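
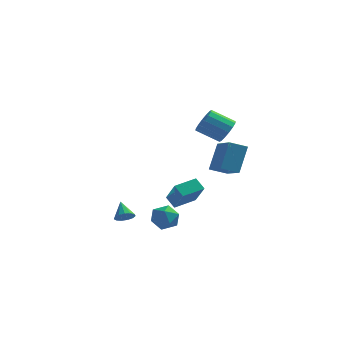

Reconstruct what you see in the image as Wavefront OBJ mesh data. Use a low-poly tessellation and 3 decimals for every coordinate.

v 3.284 -0.469 3.335
v 3.709 -0.571 4.016
v 2.442 -0.712 4.787
v 2.016 -0.611 4.105
v 3.646 -0.157 3.988
v 2.379 -0.299 4.759
v 3.486 0.173 3.785
v 2.218 0.031 4.556
v 3.271 0.331 3.462
v 2.004 0.189 4.232
v 3.06 0.274 3.104
v 1.793 0.133 3.874
v 2.909 0.019 2.808
v 1.641 -0.123 3.578
v 2.858 -0.368 2.653
v 1.591 -0.509 3.424
v 2.921 -0.781 2.681
v 1.654 -0.923 3.452
v 3.082 -1.111 2.884
v 1.814 -1.253 3.655
v 3.296 -1.269 3.208
v 2.029 -1.411 3.978
v 3.507 -1.213 3.566
v 2.24 -1.354 4.336
v 3.659 -0.957 3.862
v 2.391 -1.099 4.632
v -2.306 -0.592 -3.485
v -1.775 -0.312 -3.469
v -2.734 0.172 -2.695
v -1.955 -0.161 -3.712
v -2.246 -0.147 -3.883
v -2.556 -0.274 -3.928
v -2.787 -0.502 -3.833
v -2.864 -0.759 -3.627
v -2.765 -0.963 -3.376
v -2.519 -1.049 -3.16
v -2.206 -0.99 -3.047
v -1.925 -0.804 -3.074
v -1.764 -0.552 -3.231
v 2.592 1.19 -0.084
v 2.861 2.154 1.519
v 1.607 2.799 -0.886
v 1.877 3.763 0.717
v 3.543 1.577 -0.477
v 3.813 2.541 1.126
v 2.559 3.186 -1.279
v 2.828 4.15 0.324
v 0.695 -3.556 -0.465
v 1.345 -4.427 0.789
v 1.594 -2.572 -0.248
v 2.244 -3.444 1.006
v 1.216 -3.916 -0.986
v 1.866 -4.788 0.268
v 2.115 -2.933 -0.769
v 2.765 -3.804 0.485
v 0.283 -3.141 -1.691
v 1.137 -3.146 -1.807
v 0.263 -4.534 -1.773
v 1.117 -4.539 -1.889
v 0.787 -4.313 -1.126
v 0.8 -3.452 -1.074
v 0.6 -4.228 -2.506
v 0.613 -3.367 -2.454
v 1.333 -3.818 -2.31
v 1.449 -3.87 -1.457
v -0.049 -3.81 -2.123
v 0.067 -3.862 -1.27
f 2 1 5
f 2 5 3
f 3 5 6
f 3 6 4
f 5 1 7
f 5 7 6
f 6 7 8
f 6 8 4
f 7 1 9
f 7 9 8
f 8 9 10
f 8 10 4
f 9 1 11
f 9 11 10
f 10 11 12
f 10 12 4
f 11 1 13
f 11 13 12
f 12 13 14
f 12 14 4
f 13 1 15
f 13 15 14
f 14 15 16
f 14 16 4
f 15 1 17
f 15 17 16
f 16 17 18
f 16 18 4
f 17 1 19
f 17 19 18
f 18 19 20
f 18 20 4
f 19 1 21
f 19 21 20
f 20 21 22
f 20 22 4
f 21 1 23
f 21 23 22
f 22 23 24
f 22 24 4
f 23 1 25
f 23 25 24
f 24 25 26
f 24 26 4
f 25 1 2
f 25 2 26
f 26 2 3
f 26 3 4
f 28 27 30
f 28 30 29
f 30 27 31
f 30 31 29
f 31 27 32
f 31 32 29
f 32 27 33
f 32 33 29
f 33 27 34
f 33 34 29
f 34 27 35
f 34 35 29
f 35 27 36
f 35 36 29
f 36 27 37
f 36 37 29
f 37 27 38
f 37 38 29
f 38 27 39
f 38 39 29
f 39 27 28
f 39 28 29
f 41 43 40
f 44 41 40
f 40 43 42
f 42 44 40
f 41 47 43
f 45 41 44
f 45 47 41
f 43 47 42
f 46 44 42
f 42 47 46
f 46 45 44
f 47 45 46
f 49 51 48
f 52 49 48
f 48 51 50
f 50 52 48
f 49 55 51
f 53 49 52
f 53 55 49
f 51 55 50
f 54 52 50
f 50 55 54
f 54 53 52
f 55 53 54
f 56 67 61
f 56 61 57
f 56 57 63
f 56 63 66
f 56 66 67
f 57 61 65
f 61 67 60
f 67 66 58
f 66 63 62
f 63 57 64
f 59 65 60
f 59 60 58
f 59 58 62
f 59 62 64
f 59 64 65
f 60 65 61
f 58 60 67
f 62 58 66
f 64 62 63
f 65 64 57



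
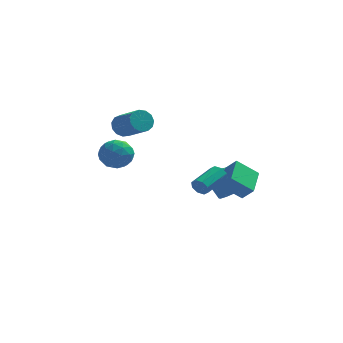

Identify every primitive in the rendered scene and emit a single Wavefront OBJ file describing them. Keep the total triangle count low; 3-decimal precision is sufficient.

v 1.713 -3.221 -0.336
v 1.867 -3.471 0.152
v 2.741 -2.049 0.605
v 2.587 -1.799 0.116
v 2.152 -3.544 -0.169
v 3.026 -2.121 0.283
v 2.18 -3.428 -0.589
v 3.054 -2.005 -0.137
v 1.935 -3.191 -0.86
v 2.809 -1.768 -0.408
v 1.559 -2.971 -0.825
v 2.433 -1.549 -0.372
v 1.274 -2.899 -0.503
v 2.148 -1.476 -0.051
v 1.246 -3.015 -0.083
v 2.12 -1.592 0.369
v 1.491 -3.252 0.188
v 2.365 -1.829 0.64
v -2.942 3.003 -1.184
v -2.455 2.418 -0.414
v -4.505 2.462 -0.606
v -4.018 1.877 0.164
v -3.999 2.959 0.213
v -3.033 3.293 -0.145
v -3.927 1.587 -0.875
v -2.961 1.921 -1.233
v -3.063 1.543 -0.223
v -3.108 2.391 0.449
v -3.852 2.489 -1.469
v -3.897 3.337 -0.797
v -2.561 2.758 -0.85
v -4.399 2.122 -0.17
v -4.388 2.758 -0.141
v -4.101 2.414 0.311
v -2.901 3.272 -0.692
v -2.615 2.928 -0.239
v -3.522 3.246 0.129
v -4.345 1.952 -0.781
v -4.059 1.608 -0.328
v -2.859 2.466 -1.331
v -2.572 2.122 -0.879
v -3.438 1.634 -1.149
v -2.632 1.9 -0.285
v -3.551 1.582 0.055
v -3.498 1.411 -0.556
v -2.93 1.608 -0.766
v -2.659 2.398 0.11
v -3.577 2.08 0.45
v -3.566 2.716 0.479
v -2.998 2.912 0.268
v -3.016 1.884 0.222
v -3.383 2.8 -1.47
v -4.301 2.482 -1.13
v -3.962 1.968 -1.288
v -3.394 2.164 -1.499
v -3.409 3.298 -1.075
v -4.328 2.98 -0.735
v -4.03 3.272 -0.254
v -3.462 3.469 -0.464
v -3.944 2.996 -1.242
v 2.631 -1.912 -0.763
v 3.262 -2.22 -0.052
v 2.796 -0.218 -0.177
v 3.428 -0.526 0.534
v 3.832 -1.694 -1.734
v 4.464 -2.002 -1.023
v 3.998 0 -1.148
v 4.629 -0.308 -0.437
v -3.149 3.041 1.45
v -2.574 3.224 0.94
v -1.376 2.022 1.86
v -1.951 1.839 2.37
v -2.541 3.514 1.276
v -1.343 2.312 2.195
v -2.701 3.654 1.667
v -1.502 2.452 2.587
v -3.003 3.599 1.989
v -1.805 2.398 2.909
v -3.351 3.367 2.141
v -2.153 2.166 3.06
v -3.636 3.032 2.073
v -2.437 1.83 2.992
v -3.766 2.699 1.807
v -2.567 1.497 2.726
v -3.7 2.475 1.428
v -2.501 1.273 2.348
v -3.459 2.43 1.056
v -2.261 1.229 1.976
v -3.12 2.58 0.81
v -1.922 1.378 1.729
v -2.79 2.875 0.766
v -1.592 1.674 1.686
v 2.858 3.257 -3.666
v 3.305 2.923 -3.135
v 2.389 3.69 -1.883
v 1.942 4.023 -2.414
v 3.506 3.39 -3.273
v 2.591 4.157 -2.021
v 3.405 3.794 -3.595
v 2.489 4.561 -2.343
v 3.047 3.947 -3.95
v 2.132 4.714 -2.698
v 2.601 3.777 -4.172
v 1.685 4.544 -2.921
v 2.275 3.363 -4.157
v 1.359 4.13 -2.906
v 2.221 2.9 -3.913
v 1.306 3.667 -2.661
v 2.466 2.603 -3.552
v 1.551 3.37 -2.3
v 2.894 2.613 -3.245
v 1.978 3.38 -1.993
f 2 1 5
f 2 5 3
f 3 5 6
f 3 6 4
f 5 1 7
f 5 7 6
f 6 7 8
f 6 8 4
f 7 1 9
f 7 9 8
f 8 9 10
f 8 10 4
f 9 1 11
f 9 11 10
f 10 11 12
f 10 12 4
f 11 1 13
f 11 13 12
f 12 13 14
f 12 14 4
f 13 1 15
f 13 15 14
f 14 15 16
f 14 16 4
f 15 1 17
f 15 17 16
f 16 17 18
f 16 18 4
f 17 1 2
f 17 2 18
f 18 2 3
f 18 3 4
f 19 56 35
f 56 30 59
f 35 59 24
f 56 59 35
f 19 35 31
f 35 24 36
f 31 36 20
f 35 36 31
f 19 31 40
f 31 20 41
f 40 41 26
f 31 41 40
f 19 40 52
f 40 26 55
f 52 55 29
f 40 55 52
f 19 52 56
f 52 29 60
f 56 60 30
f 52 60 56
f 20 36 47
f 36 24 50
f 47 50 28
f 36 50 47
f 24 59 37
f 59 30 58
f 37 58 23
f 59 58 37
f 30 60 57
f 60 29 53
f 57 53 21
f 60 53 57
f 29 55 54
f 55 26 42
f 54 42 25
f 55 42 54
f 26 41 46
f 41 20 43
f 46 43 27
f 41 43 46
f 22 48 34
f 48 28 49
f 34 49 23
f 48 49 34
f 22 34 32
f 34 23 33
f 32 33 21
f 34 33 32
f 22 32 39
f 32 21 38
f 39 38 25
f 32 38 39
f 22 39 44
f 39 25 45
f 44 45 27
f 39 45 44
f 22 44 48
f 44 27 51
f 48 51 28
f 44 51 48
f 23 49 37
f 49 28 50
f 37 50 24
f 49 50 37
f 21 33 57
f 33 23 58
f 57 58 30
f 33 58 57
f 25 38 54
f 38 21 53
f 54 53 29
f 38 53 54
f 27 45 46
f 45 25 42
f 46 42 26
f 45 42 46
f 28 51 47
f 51 27 43
f 47 43 20
f 51 43 47
f 62 64 61
f 65 62 61
f 61 64 63
f 63 65 61
f 62 68 64
f 66 62 65
f 66 68 62
f 64 68 63
f 67 65 63
f 63 68 67
f 67 66 65
f 68 66 67
f 70 69 73
f 70 73 71
f 71 73 74
f 71 74 72
f 73 69 75
f 73 75 74
f 74 75 76
f 74 76 72
f 75 69 77
f 75 77 76
f 76 77 78
f 76 78 72
f 77 69 79
f 77 79 78
f 78 79 80
f 78 80 72
f 79 69 81
f 79 81 80
f 80 81 82
f 80 82 72
f 81 69 83
f 81 83 82
f 82 83 84
f 82 84 72
f 83 69 85
f 83 85 84
f 84 85 86
f 84 86 72
f 85 69 87
f 85 87 86
f 86 87 88
f 86 88 72
f 87 69 89
f 87 89 88
f 88 89 90
f 88 90 72
f 89 69 91
f 89 91 90
f 90 91 92
f 90 92 72
f 91 69 70
f 91 70 92
f 92 70 71
f 92 71 72
f 94 93 97
f 94 97 95
f 95 97 98
f 95 98 96
f 97 93 99
f 97 99 98
f 98 99 100
f 98 100 96
f 99 93 101
f 99 101 100
f 100 101 102
f 100 102 96
f 101 93 103
f 101 103 102
f 102 103 104
f 102 104 96
f 103 93 105
f 103 105 104
f 104 105 106
f 104 106 96
f 105 93 107
f 105 107 106
f 106 107 108
f 106 108 96
f 107 93 109
f 107 109 108
f 108 109 110
f 108 110 96
f 109 93 111
f 109 111 110
f 110 111 112
f 110 112 96
f 111 93 94
f 111 94 112
f 112 94 95
f 112 95 96



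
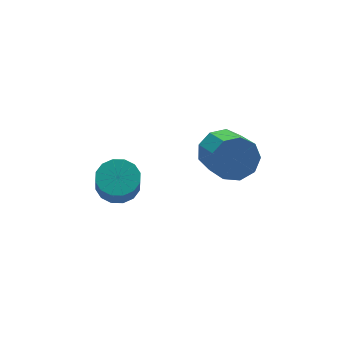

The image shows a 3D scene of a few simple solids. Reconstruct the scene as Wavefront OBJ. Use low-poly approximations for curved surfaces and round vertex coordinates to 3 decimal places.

v 3.345 -1.268 1.851
v 3.932 -1.679 1.168
v 3.801 -3.024 1.865
v 3.215 -2.612 2.549
v 4.304 -1.448 1.684
v 4.174 -2.792 2.381
v 4.228 -1.132 2.278
v 4.098 -2.477 2.975
v 3.739 -0.88 2.673
v 3.608 -2.224 3.37
v 3.066 -0.809 2.683
v 2.935 -2.154 3.38
v 2.523 -0.953 2.304
v 2.392 -2.297 3.001
v 2.365 -1.244 1.713
v 2.235 -2.588 2.411
v 2.666 -1.546 1.187
v 2.535 -2.891 1.885
v 3.285 -1.718 0.972
v 3.154 -3.062 1.669
v -0.929 -1.08 1.467
v -0.292 -1.629 1.346
v -0.473 -2.049 2.291
v -1.111 -1.5 2.413
v -0.106 -1.279 1.538
v -0.288 -1.699 2.483
v -0.14 -0.876 1.71
v -0.322 -1.296 2.655
v -0.386 -0.527 1.817
v -0.568 -0.947 2.763
v -0.778 -0.327 1.831
v -0.96 -0.747 2.776
v -1.21 -0.328 1.747
v -1.392 -0.748 2.692
v -1.567 -0.531 1.589
v -1.748 -0.951 2.534
v -1.752 -0.881 1.397
v -1.934 -1.301 2.342
v -1.718 -1.284 1.225
v -1.9 -1.704 2.17
v -1.472 -1.633 1.117
v -1.654 -2.053 2.063
v -1.08 -1.833 1.104
v -1.262 -2.253 2.049
v -0.648 -1.832 1.188
v -0.83 -2.252 2.133
f 2 1 5
f 2 5 3
f 3 5 6
f 3 6 4
f 5 1 7
f 5 7 6
f 6 7 8
f 6 8 4
f 7 1 9
f 7 9 8
f 8 9 10
f 8 10 4
f 9 1 11
f 9 11 10
f 10 11 12
f 10 12 4
f 11 1 13
f 11 13 12
f 12 13 14
f 12 14 4
f 13 1 15
f 13 15 14
f 14 15 16
f 14 16 4
f 15 1 17
f 15 17 16
f 16 17 18
f 16 18 4
f 17 1 19
f 17 19 18
f 18 19 20
f 18 20 4
f 19 1 2
f 19 2 20
f 20 2 3
f 20 3 4
f 22 21 25
f 22 25 23
f 23 25 26
f 23 26 24
f 25 21 27
f 25 27 26
f 26 27 28
f 26 28 24
f 27 21 29
f 27 29 28
f 28 29 30
f 28 30 24
f 29 21 31
f 29 31 30
f 30 31 32
f 30 32 24
f 31 21 33
f 31 33 32
f 32 33 34
f 32 34 24
f 33 21 35
f 33 35 34
f 34 35 36
f 34 36 24
f 35 21 37
f 35 37 36
f 36 37 38
f 36 38 24
f 37 21 39
f 37 39 38
f 38 39 40
f 38 40 24
f 39 21 41
f 39 41 40
f 40 41 42
f 40 42 24
f 41 21 43
f 41 43 42
f 42 43 44
f 42 44 24
f 43 21 45
f 43 45 44
f 44 45 46
f 44 46 24
f 45 21 22
f 45 22 46
f 46 22 23
f 46 23 24



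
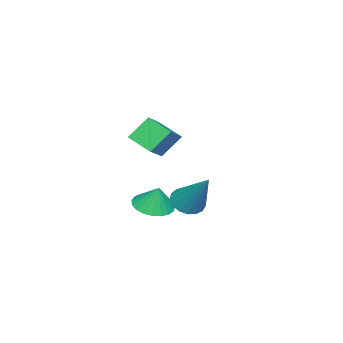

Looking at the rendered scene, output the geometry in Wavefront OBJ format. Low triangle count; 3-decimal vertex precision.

v -1.704 -2.848 3.023
v -2.337 -2.28 3.966
v -1.607 -1.813 2.465
v -2.241 -1.245 3.408
v -0.159 -2.535 3.872
v -0.793 -1.967 4.815
v -0.063 -1.5 3.314
v -0.696 -0.932 4.257
v 3.34 1.822 2.617
v 3.815 1.334 2.779
v 4 2.978 4.163
v 3.975 1.533 2.562
v 3.99 1.799 2.357
v 3.855 2.069 2.212
v 3.603 2.283 2.16
v 3.29 2.391 2.213
v 2.989 2.369 2.358
v 2.768 2.222 2.562
v 2.678 1.983 2.779
v 2.74 1.707 2.959
v 2.94 1.457 3.061
v 3.231 1.292 3.06
v 3.547 1.247 2.959
v 2.374 -0.105 1.678
v 3.098 0.233 1.452
v 2.526 0.225 2.662
v 2.877 0.493 1.399
v 2.57 0.65 1.394
v 2.228 0.676 1.438
v 1.912 0.567 1.523
v 1.676 0.342 1.635
v 1.56 0.039 1.755
v 1.585 -0.288 1.861
v 1.747 -0.584 1.935
v 2.017 -0.797 1.965
v 2.348 -0.891 1.945
v 2.684 -0.848 1.879
v 2.967 -0.678 1.778
v 3.147 -0.408 1.66
v 3.193 -0.086 1.544
f 2 4 1
f 5 2 1
f 1 4 3
f 3 5 1
f 2 8 4
f 6 2 5
f 6 8 2
f 4 8 3
f 7 5 3
f 3 8 7
f 7 6 5
f 8 6 7
f 10 9 12
f 10 12 11
f 12 9 13
f 12 13 11
f 13 9 14
f 13 14 11
f 14 9 15
f 14 15 11
f 15 9 16
f 15 16 11
f 16 9 17
f 16 17 11
f 17 9 18
f 17 18 11
f 18 9 19
f 18 19 11
f 19 9 20
f 19 20 11
f 20 9 21
f 20 21 11
f 21 9 22
f 21 22 11
f 22 9 23
f 22 23 11
f 23 9 10
f 23 10 11
f 25 24 27
f 25 27 26
f 27 24 28
f 27 28 26
f 28 24 29
f 28 29 26
f 29 24 30
f 29 30 26
f 30 24 31
f 30 31 26
f 31 24 32
f 31 32 26
f 32 24 33
f 32 33 26
f 33 24 34
f 33 34 26
f 34 24 35
f 34 35 26
f 35 24 36
f 35 36 26
f 36 24 37
f 36 37 26
f 37 24 38
f 37 38 26
f 38 24 39
f 38 39 26
f 39 24 40
f 39 40 26
f 40 24 25
f 40 25 26



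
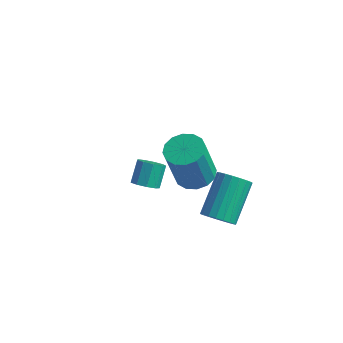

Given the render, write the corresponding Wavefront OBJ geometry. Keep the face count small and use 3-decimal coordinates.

v -1.875 1.92 -3.756
v -1.555 1.55 -3.359
v -1.685 2.31 -2.547
v -2.005 2.68 -2.944
v -1.284 1.815 -3.564
v -1.414 2.575 -2.751
v -1.29 2.13 -3.859
v -1.42 2.889 -3.046
v -1.569 2.346 -4.106
v -1.699 3.106 -3.293
v -1.992 2.363 -4.189
v -2.121 3.123 -3.376
v -2.36 2.173 -4.07
v -2.489 2.933 -3.257
v -2.501 1.864 -3.804
v -2.631 2.624 -2.992
v -2.349 1.582 -3.516
v -2.479 2.342 -2.703
v -1.976 1.458 -3.34
v -2.106 2.218 -2.528
v 1.4 0.345 0.328
v 2.243 0.376 0.431
v 2.023 -0.133 2.394
v 1.18 -0.165 2.292
v 2.102 0.783 0.521
v 1.882 0.274 2.484
v 1.773 1.073 0.559
v 1.553 0.563 2.522
v 1.344 1.167 0.536
v 1.124 0.658 2.499
v 0.93 1.041 0.457
v 0.71 0.532 2.42
v 0.642 0.729 0.343
v 0.422 0.22 2.306
v 0.557 0.313 0.226
v 0.337 -0.196 2.189
v 0.698 -0.094 0.136
v 0.478 -0.603 2.099
v 1.027 -0.383 0.098
v 0.807 -0.893 2.061
v 1.456 -0.478 0.121
v 1.236 -0.987 2.084
v 1.87 -0.352 0.2
v 1.65 -0.861 2.163
v 2.158 -0.04 0.314
v 1.938 -0.549 2.277
v 1.876 1.383 -3.556
v 2.535 1.183 -3.212
v 2.382 2.837 -1.959
v 1.724 3.037 -2.304
v 2.639 1.372 -3.449
v 2.486 3.026 -2.196
v 2.61 1.563 -3.704
v 2.458 3.216 -2.451
v 2.455 1.723 -3.934
v 2.302 3.376 -2.681
v 2.2 1.824 -4.099
v 2.047 3.477 -2.846
v 1.889 1.849 -4.169
v 1.736 3.502 -2.917
v 1.575 1.793 -4.134
v 1.423 3.447 -2.882
v 1.314 1.667 -3.999
v 1.161 3.32 -2.747
v 1.15 1.491 -3.788
v 0.997 3.145 -2.535
v 1.111 1.297 -3.536
v 0.959 2.951 -2.283
v 1.205 1.118 -3.288
v 1.053 2.771 -2.035
v 1.415 0.984 -3.086
v 1.262 2.638 -1.833
v 1.705 0.92 -2.966
v 1.552 2.574 -1.713
v 2.024 0.936 -2.947
v 1.871 2.589 -1.695
v 2.318 1.029 -3.034
v 2.165 2.682 -1.782
f 2 1 5
f 2 5 3
f 3 5 6
f 3 6 4
f 5 1 7
f 5 7 6
f 6 7 8
f 6 8 4
f 7 1 9
f 7 9 8
f 8 9 10
f 8 10 4
f 9 1 11
f 9 11 10
f 10 11 12
f 10 12 4
f 11 1 13
f 11 13 12
f 12 13 14
f 12 14 4
f 13 1 15
f 13 15 14
f 14 15 16
f 14 16 4
f 15 1 17
f 15 17 16
f 16 17 18
f 16 18 4
f 17 1 19
f 17 19 18
f 18 19 20
f 18 20 4
f 19 1 2
f 19 2 20
f 20 2 3
f 20 3 4
f 22 21 25
f 22 25 23
f 23 25 26
f 23 26 24
f 25 21 27
f 25 27 26
f 26 27 28
f 26 28 24
f 27 21 29
f 27 29 28
f 28 29 30
f 28 30 24
f 29 21 31
f 29 31 30
f 30 31 32
f 30 32 24
f 31 21 33
f 31 33 32
f 32 33 34
f 32 34 24
f 33 21 35
f 33 35 34
f 34 35 36
f 34 36 24
f 35 21 37
f 35 37 36
f 36 37 38
f 36 38 24
f 37 21 39
f 37 39 38
f 38 39 40
f 38 40 24
f 39 21 41
f 39 41 40
f 40 41 42
f 40 42 24
f 41 21 43
f 41 43 42
f 42 43 44
f 42 44 24
f 43 21 45
f 43 45 44
f 44 45 46
f 44 46 24
f 45 21 22
f 45 22 46
f 46 22 23
f 46 23 24
f 48 47 51
f 48 51 49
f 49 51 52
f 49 52 50
f 51 47 53
f 51 53 52
f 52 53 54
f 52 54 50
f 53 47 55
f 53 55 54
f 54 55 56
f 54 56 50
f 55 47 57
f 55 57 56
f 56 57 58
f 56 58 50
f 57 47 59
f 57 59 58
f 58 59 60
f 58 60 50
f 59 47 61
f 59 61 60
f 60 61 62
f 60 62 50
f 61 47 63
f 61 63 62
f 62 63 64
f 62 64 50
f 63 47 65
f 63 65 64
f 64 65 66
f 64 66 50
f 65 47 67
f 65 67 66
f 66 67 68
f 66 68 50
f 67 47 69
f 67 69 68
f 68 69 70
f 68 70 50
f 69 47 71
f 69 71 70
f 70 71 72
f 70 72 50
f 71 47 73
f 71 73 72
f 72 73 74
f 72 74 50
f 73 47 75
f 73 75 74
f 74 75 76
f 74 76 50
f 75 47 77
f 75 77 76
f 76 77 78
f 76 78 50
f 77 47 48
f 77 48 78
f 78 48 49
f 78 49 50



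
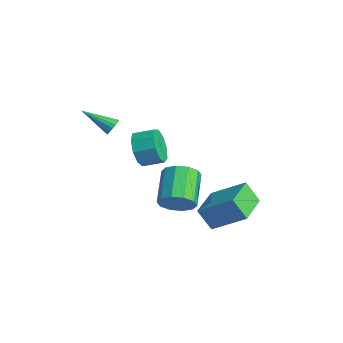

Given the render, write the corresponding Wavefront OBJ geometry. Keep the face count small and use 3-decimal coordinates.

v 1.092 -0.804 -3.709
v 1.424 -1.252 -2.879
v -0.119 -0.324 -1.761
v -0.452 0.124 -2.591
v 1.713 -0.709 -2.932
v 0.17 0.22 -1.813
v 1.765 -0.201 -3.281
v 0.222 0.727 -2.162
v 1.559 0.076 -3.794
v 0.016 1.004 -2.675
v 1.175 0.017 -4.275
v -0.368 0.945 -3.156
v 0.759 -0.356 -4.539
v -0.784 0.572 -3.421
v 0.47 -0.9 -4.487
v -1.073 0.029 -3.368
v 0.418 -1.407 -4.138
v -1.125 -0.479 -3.019
v 0.624 -1.684 -3.625
v -0.919 -0.756 -2.506
v 1.008 -1.625 -3.144
v -0.535 -0.697 -2.025
v 3.198 -0.675 -2.985
v 4.396 0.623 -1.849
v 1.653 0.776 -3.015
v 2.85 2.074 -1.879
v 3.71 -0.154 -4.121
v 4.907 1.144 -2.985
v 2.164 1.297 -4.151
v 3.362 2.595 -3.015
v 1.217 -2.888 0.808
v 1.823 -2.938 -0.023
v 2.369 -2.022 0.321
v 1.763 -1.972 1.152
v 1.254 -2.546 -0.163
v 1.8 -1.63 0.181
v 0.668 -2.314 0.152
v 1.214 -1.399 0.495
v 0.339 -2.351 0.774
v 0.885 -1.435 1.117
v 0.42 -2.639 1.412
v 0.966 -1.723 1.755
v 0.874 -3.043 1.767
v 1.42 -2.128 2.111
v 1.489 -3.375 1.674
v 2.035 -2.459 2.018
v 1.976 -3.479 1.176
v 2.522 -2.563 1.519
v 2.108 -3.306 0.506
v 2.654 -2.39 0.849
v -2.263 -2.772 0.452
v -2.064 -2.585 0.918
v -3.297 -4.048 1.408
v -2.294 -2.433 0.871
v -2.515 -2.372 0.713
v -2.67 -2.419 0.484
v -2.715 -2.56 0.247
v -2.639 -2.758 0.065
v -2.462 -2.96 -0.013
v -2.232 -3.111 0.033
v -2.01 -3.172 0.192
v -1.856 -3.126 0.421
v -1.811 -2.985 0.658
v -1.887 -2.787 0.84
f 2 1 5
f 2 5 3
f 3 5 6
f 3 6 4
f 5 1 7
f 5 7 6
f 6 7 8
f 6 8 4
f 7 1 9
f 7 9 8
f 8 9 10
f 8 10 4
f 9 1 11
f 9 11 10
f 10 11 12
f 10 12 4
f 11 1 13
f 11 13 12
f 12 13 14
f 12 14 4
f 13 1 15
f 13 15 14
f 14 15 16
f 14 16 4
f 15 1 17
f 15 17 16
f 16 17 18
f 16 18 4
f 17 1 19
f 17 19 18
f 18 19 20
f 18 20 4
f 19 1 21
f 19 21 20
f 20 21 22
f 20 22 4
f 21 1 2
f 21 2 22
f 22 2 3
f 22 3 4
f 24 26 23
f 27 24 23
f 23 26 25
f 25 27 23
f 24 30 26
f 28 24 27
f 28 30 24
f 26 30 25
f 29 27 25
f 25 30 29
f 29 28 27
f 30 28 29
f 32 31 35
f 32 35 33
f 33 35 36
f 33 36 34
f 35 31 37
f 35 37 36
f 36 37 38
f 36 38 34
f 37 31 39
f 37 39 38
f 38 39 40
f 38 40 34
f 39 31 41
f 39 41 40
f 40 41 42
f 40 42 34
f 41 31 43
f 41 43 42
f 42 43 44
f 42 44 34
f 43 31 45
f 43 45 44
f 44 45 46
f 44 46 34
f 45 31 47
f 45 47 46
f 46 47 48
f 46 48 34
f 47 31 49
f 47 49 48
f 48 49 50
f 48 50 34
f 49 31 32
f 49 32 50
f 50 32 33
f 50 33 34
f 52 51 54
f 52 54 53
f 54 51 55
f 54 55 53
f 55 51 56
f 55 56 53
f 56 51 57
f 56 57 53
f 57 51 58
f 57 58 53
f 58 51 59
f 58 59 53
f 59 51 60
f 59 60 53
f 60 51 61
f 60 61 53
f 61 51 62
f 61 62 53
f 62 51 63
f 62 63 53
f 63 51 64
f 63 64 53
f 64 51 52
f 64 52 53



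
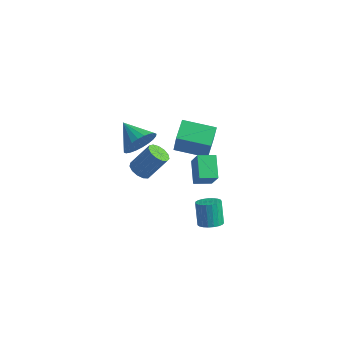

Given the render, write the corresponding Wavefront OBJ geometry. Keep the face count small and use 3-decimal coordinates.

v -0.159 -0.477 3.427
v 0.295 -0.246 4.264
v -1.541 -0.103 4.073
v 0.3 0.09 4.081
v 0.235 0.339 3.799
v 0.111 0.464 3.46
v -0.055 0.446 3.115
v -0.237 0.287 2.819
v -0.407 0.012 2.615
v -0.539 -0.337 2.534
v -0.613 -0.708 2.59
v -0.619 -1.044 2.773
v -0.554 -1.293 3.055
v -0.43 -1.419 3.395
v -0.264 -1.4 3.739
v -0.082 -1.242 4.035
v 0.088 -0.966 4.239
v 0.22 -0.617 4.32
v -3.177 3.277 -3.278
v -2.659 3.519 -3.682
v -1.926 4.246 -2.306
v -2.443 4.003 -1.902
v -2.938 3.798 -3.68
v -2.205 4.524 -2.304
v -3.293 3.911 -3.551
v -2.56 4.637 -2.175
v -3.611 3.823 -3.335
v -2.878 4.549 -1.959
v -3.791 3.561 -3.101
v -3.058 4.287 -1.725
v -3.776 3.209 -2.923
v -3.043 3.936 -1.547
v -3.571 2.879 -2.858
v -2.838 3.605 -1.482
v -3.24 2.675 -2.926
v -2.507 3.401 -1.55
v -2.889 2.662 -3.106
v -2.156 3.388 -1.73
v -2.63 2.844 -3.341
v -1.897 3.57 -1.965
v -2.544 3.164 -3.555
v -1.811 3.89 -2.179
v 4.189 -0.417 -0.696
v 4.779 -0.545 -0.429
v 4.321 -0.131 0.783
v 3.731 -0.003 0.516
v 4.807 -0.284 -0.508
v 4.349 0.13 0.704
v 4.729 -0.045 -0.619
v 4.271 0.369 0.593
v 4.557 0.129 -0.743
v 4.099 0.543 0.469
v 4.322 0.208 -0.859
v 3.864 0.623 0.352
v 4.063 0.18 -0.947
v 3.605 0.594 0.264
v 3.827 0.048 -0.992
v 3.369 0.463 0.22
v 3.653 -0.164 -0.985
v 3.195 0.25 0.227
v 3.571 -0.42 -0.928
v 3.113 -0.006 0.283
v 3.597 -0.675 -0.831
v 3.139 -0.261 0.38
v 3.725 -0.886 -0.711
v 3.267 -0.472 0.501
v 3.933 -1.016 -0.588
v 3.475 -0.602 0.624
v 4.185 -1.042 -0.484
v 3.727 -0.628 0.728
v 4.438 -0.96 -0.416
v 3.981 -0.546 0.796
v 4.648 -0.784 -0.397
v 4.191 -0.37 0.815
v -0.057 2.145 1.033
v 0.506 1.618 2.681
v -0.484 3.224 1.523
v 0.08 2.698 3.172
v 1.56 2.922 0.728
v 2.124 2.396 2.377
v 1.134 4.002 1.219
v 1.697 3.475 2.867
v 2.607 0.244 1.151
v 1.835 1.117 1.909
v 3.254 0.939 1.011
v 2.482 1.811 1.77
v 3.278 -0.151 2.29
v 2.506 0.721 3.049
v 3.925 0.543 2.151
v 3.153 1.416 2.909
f 2 1 4
f 2 4 3
f 4 1 5
f 4 5 3
f 5 1 6
f 5 6 3
f 6 1 7
f 6 7 3
f 7 1 8
f 7 8 3
f 8 1 9
f 8 9 3
f 9 1 10
f 9 10 3
f 10 1 11
f 10 11 3
f 11 1 12
f 11 12 3
f 12 1 13
f 12 13 3
f 13 1 14
f 13 14 3
f 14 1 15
f 14 15 3
f 15 1 16
f 15 16 3
f 16 1 17
f 16 17 3
f 17 1 18
f 17 18 3
f 18 1 2
f 18 2 3
f 20 19 23
f 20 23 21
f 21 23 24
f 21 24 22
f 23 19 25
f 23 25 24
f 24 25 26
f 24 26 22
f 25 19 27
f 25 27 26
f 26 27 28
f 26 28 22
f 27 19 29
f 27 29 28
f 28 29 30
f 28 30 22
f 29 19 31
f 29 31 30
f 30 31 32
f 30 32 22
f 31 19 33
f 31 33 32
f 32 33 34
f 32 34 22
f 33 19 35
f 33 35 34
f 34 35 36
f 34 36 22
f 35 19 37
f 35 37 36
f 36 37 38
f 36 38 22
f 37 19 39
f 37 39 38
f 38 39 40
f 38 40 22
f 39 19 41
f 39 41 40
f 40 41 42
f 40 42 22
f 41 19 20
f 41 20 42
f 42 20 21
f 42 21 22
f 44 43 47
f 44 47 45
f 45 47 48
f 45 48 46
f 47 43 49
f 47 49 48
f 48 49 50
f 48 50 46
f 49 43 51
f 49 51 50
f 50 51 52
f 50 52 46
f 51 43 53
f 51 53 52
f 52 53 54
f 52 54 46
f 53 43 55
f 53 55 54
f 54 55 56
f 54 56 46
f 55 43 57
f 55 57 56
f 56 57 58
f 56 58 46
f 57 43 59
f 57 59 58
f 58 59 60
f 58 60 46
f 59 43 61
f 59 61 60
f 60 61 62
f 60 62 46
f 61 43 63
f 61 63 62
f 62 63 64
f 62 64 46
f 63 43 65
f 63 65 64
f 64 65 66
f 64 66 46
f 65 43 67
f 65 67 66
f 66 67 68
f 66 68 46
f 67 43 69
f 67 69 68
f 68 69 70
f 68 70 46
f 69 43 71
f 69 71 70
f 70 71 72
f 70 72 46
f 71 43 73
f 71 73 72
f 72 73 74
f 72 74 46
f 73 43 44
f 73 44 74
f 74 44 45
f 74 45 46
f 76 78 75
f 79 76 75
f 75 78 77
f 77 79 75
f 76 82 78
f 80 76 79
f 80 82 76
f 78 82 77
f 81 79 77
f 77 82 81
f 81 80 79
f 82 80 81
f 84 86 83
f 87 84 83
f 83 86 85
f 85 87 83
f 84 90 86
f 88 84 87
f 88 90 84
f 86 90 85
f 89 87 85
f 85 90 89
f 89 88 87
f 90 88 89



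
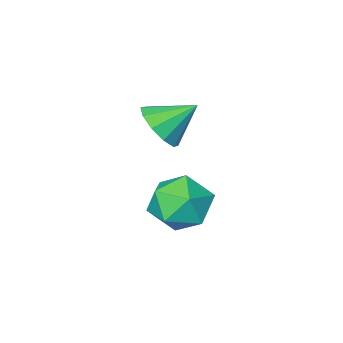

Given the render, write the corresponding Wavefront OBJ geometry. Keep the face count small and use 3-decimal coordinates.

v -1.585 3.372 -3.492
v -0.866 4.226 -3.148
v -0.674 2.154 -2.372
v 0.045 3.008 -2.028
v -1.077 3.024 -1.706
v -1.64 3.777 -2.398
v 0.1 2.603 -3.122
v -0.463 3.356 -3.814
v 0.175 3.75 -2.919
v -0.553 4.01 -2.044
v -0.987 2.37 -3.476
v -1.715 2.63 -2.601
v -0.441 2.511 0.425
v -0.07 2.039 1.148
v -1.479 3.029 1.295
v 0.177 2.565 1.131
v 0.189 3.07 0.844
v -0.041 3.362 0.397
v -0.423 3.329 -0.039
v -0.812 2.984 -0.298
v -1.059 2.458 -0.281
v -1.07 1.953 0.006
v -0.841 1.661 0.453
v -0.459 1.694 0.889
f 1 12 6
f 1 6 2
f 1 2 8
f 1 8 11
f 1 11 12
f 2 6 10
f 6 12 5
f 12 11 3
f 11 8 7
f 8 2 9
f 4 10 5
f 4 5 3
f 4 3 7
f 4 7 9
f 4 9 10
f 5 10 6
f 3 5 12
f 7 3 11
f 9 7 8
f 10 9 2
f 14 13 16
f 14 16 15
f 16 13 17
f 16 17 15
f 17 13 18
f 17 18 15
f 18 13 19
f 18 19 15
f 19 13 20
f 19 20 15
f 20 13 21
f 20 21 15
f 21 13 22
f 21 22 15
f 22 13 23
f 22 23 15
f 23 13 24
f 23 24 15
f 24 13 14
f 24 14 15



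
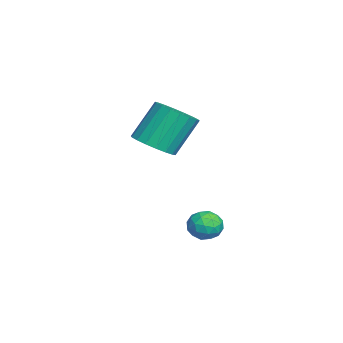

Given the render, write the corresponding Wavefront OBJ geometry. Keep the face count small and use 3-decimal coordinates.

v 1.617 4.314 -0.155
v 2.004 4.14 0.484
v 0.776 3.44 0.116
v 1.163 3.266 0.755
v 0.797 3.939 0.699
v 1.316 4.478 0.532
v 1.464 3.102 0.068
v 1.983 3.641 -0.099
v 1.909 3.391 0.623
v 1.497 3.908 1.012
v 1.283 3.672 -0.412
v 0.871 4.189 -0.023
v 1.884 4.303 0.141
v 0.896 3.277 0.459
v 0.681 3.672 0.426
v 0.908 3.57 0.802
v 1.48 4.502 0.168
v 1.707 4.4 0.544
v 0.998 4.282 0.671
v 1.073 3.18 0.056
v 1.3 3.078 0.432
v 1.872 4.01 -0.202
v 2.099 3.908 0.174
v 1.782 3.298 -0.071
v 2.056 3.761 0.598
v 1.562 3.248 0.757
v 1.738 3.151 0.353
v 2.044 3.468 0.255
v 1.814 4.065 0.827
v 1.32 3.552 0.986
v 1.105 3.947 0.953
v 1.41 4.264 0.855
v 1.758 3.625 0.908
v 1.46 4.028 -0.386
v 0.966 3.515 -0.227
v 1.37 3.316 -0.255
v 1.675 3.633 -0.353
v 1.218 4.332 -0.157
v 0.724 3.819 0.002
v 0.736 4.112 0.345
v 1.042 4.429 0.247
v 1.022 3.955 -0.308
v -3.037 1.652 2.763
v -2.037 1.788 3.012
v -2.603 2.765 4.747
v -3.603 2.628 4.497
v -2.134 2.168 2.766
v -2.7 3.145 4.501
v -2.411 2.446 2.52
v -2.977 3.423 4.254
v -2.812 2.566 2.321
v -3.378 3.543 4.056
v -3.257 2.505 2.21
v -3.823 3.482 3.945
v -3.658 2.275 2.209
v -4.224 3.252 3.944
v -3.937 1.922 2.317
v -4.503 2.899 4.052
v -4.037 1.515 2.513
v -4.603 2.492 4.248
v -3.94 1.135 2.759
v -4.506 2.112 4.494
v -3.663 0.857 3.006
v -4.229 1.834 4.74
v -3.262 0.737 3.204
v -3.828 1.714 4.939
v -2.817 0.798 3.315
v -3.383 1.775 5.05
v -2.416 1.028 3.316
v -2.982 2.005 5.051
v -2.137 1.381 3.208
v -2.703 2.358 4.943
f 1 38 17
f 38 12 41
f 17 41 6
f 38 41 17
f 1 17 13
f 17 6 18
f 13 18 2
f 17 18 13
f 1 13 22
f 13 2 23
f 22 23 8
f 13 23 22
f 1 22 34
f 22 8 37
f 34 37 11
f 22 37 34
f 1 34 38
f 34 11 42
f 38 42 12
f 34 42 38
f 2 18 29
f 18 6 32
f 29 32 10
f 18 32 29
f 6 41 19
f 41 12 40
f 19 40 5
f 41 40 19
f 12 42 39
f 42 11 35
f 39 35 3
f 42 35 39
f 11 37 36
f 37 8 24
f 36 24 7
f 37 24 36
f 8 23 28
f 23 2 25
f 28 25 9
f 23 25 28
f 4 30 16
f 30 10 31
f 16 31 5
f 30 31 16
f 4 16 14
f 16 5 15
f 14 15 3
f 16 15 14
f 4 14 21
f 14 3 20
f 21 20 7
f 14 20 21
f 4 21 26
f 21 7 27
f 26 27 9
f 21 27 26
f 4 26 30
f 26 9 33
f 30 33 10
f 26 33 30
f 5 31 19
f 31 10 32
f 19 32 6
f 31 32 19
f 3 15 39
f 15 5 40
f 39 40 12
f 15 40 39
f 7 20 36
f 20 3 35
f 36 35 11
f 20 35 36
f 9 27 28
f 27 7 24
f 28 24 8
f 27 24 28
f 10 33 29
f 33 9 25
f 29 25 2
f 33 25 29
f 44 43 47
f 44 47 45
f 45 47 48
f 45 48 46
f 47 43 49
f 47 49 48
f 48 49 50
f 48 50 46
f 49 43 51
f 49 51 50
f 50 51 52
f 50 52 46
f 51 43 53
f 51 53 52
f 52 53 54
f 52 54 46
f 53 43 55
f 53 55 54
f 54 55 56
f 54 56 46
f 55 43 57
f 55 57 56
f 56 57 58
f 56 58 46
f 57 43 59
f 57 59 58
f 58 59 60
f 58 60 46
f 59 43 61
f 59 61 60
f 60 61 62
f 60 62 46
f 61 43 63
f 61 63 62
f 62 63 64
f 62 64 46
f 63 43 65
f 63 65 64
f 64 65 66
f 64 66 46
f 65 43 67
f 65 67 66
f 66 67 68
f 66 68 46
f 67 43 69
f 67 69 68
f 68 69 70
f 68 70 46
f 69 43 71
f 69 71 70
f 70 71 72
f 70 72 46
f 71 43 44
f 71 44 72
f 72 44 45
f 72 45 46



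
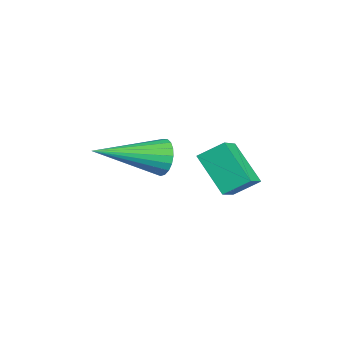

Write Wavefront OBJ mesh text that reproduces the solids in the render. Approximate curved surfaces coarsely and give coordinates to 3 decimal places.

v -1.021 -0.202 0.284
v -0.305 -0.581 0.799
v -0.986 0.481 0.736
v -0.27 0.101 1.251
v -0.13 0.319 -0.571
v 0.586 -0.061 -0.056
v -0.095 1.001 -0.119
v 0.621 0.622 0.396
v -0.971 -1.329 0.387
v -0.665 -1.428 -0.096
v -0.569 -3.131 1.013
v -0.497 -1.339 0.053
v -0.411 -1.248 0.259
v -0.422 -1.171 0.488
v -0.528 -1.122 0.699
v -0.711 -1.108 0.856
v -0.938 -1.132 0.931
v -1.172 -1.191 0.913
v -1.37 -1.273 0.804
v -1.5 -1.365 0.623
v -1.538 -1.451 0.4
v -1.478 -1.515 0.176
v -1.331 -1.548 -0.012
v -1.121 -1.542 -0.131
v -0.886 -1.5 -0.161
f 2 4 1
f 5 2 1
f 1 4 3
f 3 5 1
f 2 8 4
f 6 2 5
f 6 8 2
f 4 8 3
f 7 5 3
f 3 8 7
f 7 6 5
f 8 6 7
f 10 9 12
f 10 12 11
f 12 9 13
f 12 13 11
f 13 9 14
f 13 14 11
f 14 9 15
f 14 15 11
f 15 9 16
f 15 16 11
f 16 9 17
f 16 17 11
f 17 9 18
f 17 18 11
f 18 9 19
f 18 19 11
f 19 9 20
f 19 20 11
f 20 9 21
f 20 21 11
f 21 9 22
f 21 22 11
f 22 9 23
f 22 23 11
f 23 9 24
f 23 24 11
f 24 9 25
f 24 25 11
f 25 9 10
f 25 10 11



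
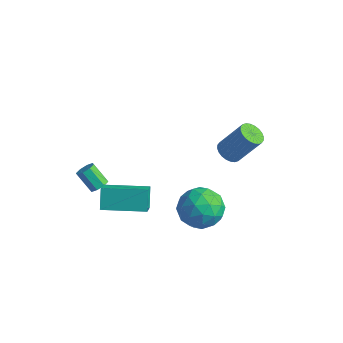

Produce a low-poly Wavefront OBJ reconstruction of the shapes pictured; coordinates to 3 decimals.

v 0.173 1.998 1.596
v 0.764 1.753 1.365
v 1.637 2.396 2.913
v 1.047 2.642 3.144
v 0.766 1.998 1.262
v 1.639 2.641 2.81
v 0.677 2.242 1.21
v 1.551 2.885 2.758
v 0.512 2.45 1.217
v 1.386 3.093 2.765
v 0.296 2.589 1.282
v 1.169 3.232 2.829
v 0.06 2.638 1.394
v 0.934 3.281 2.942
v -0.158 2.589 1.537
v 0.716 3.233 3.085
v -0.325 2.451 1.689
v 0.548 3.094 3.237
v -0.417 2.244 1.827
v 0.456 2.887 3.375
v -0.419 1.999 1.93
v 0.454 2.642 3.478
v -0.331 1.755 1.982
v 0.543 2.398 3.53
v -0.166 1.547 1.975
v 0.708 2.19 3.523
v 0.051 1.408 1.911
v 0.924 2.051 3.458
v 0.286 1.359 1.798
v 1.16 2.002 3.346
v 0.504 1.407 1.655
v 1.378 2.051 3.203
v 0.672 1.546 1.503
v 1.545 2.189 3.051
v 1.996 -0.689 1.223
v 2.838 -1.526 1.178
v 0.642 -2.054 1.262
v 1.484 -2.891 1.217
v 1.361 -2.224 2.192
v 2.198 -1.38 2.168
v 1.282 -2.2 0.272
v 2.119 -1.356 0.248
v 2.397 -2.459 0.59
v 2.446 -2.474 1.777
v 1.034 -1.106 0.663
v 1.083 -1.121 1.85
v 2.536 -0.988 1.197
v 0.944 -2.592 1.243
v 0.872 -2.2 1.816
v 1.367 -2.692 1.789
v 2.159 -0.902 1.779
v 2.654 -1.394 1.753
v 1.786 -1.804 2.349
v 0.826 -2.186 0.687
v 1.321 -2.678 0.661
v 2.113 -0.888 0.651
v 2.608 -1.38 0.624
v 1.694 -1.776 0.091
v 2.772 -2.028 0.825
v 1.976 -2.83 0.848
v 1.857 -2.424 0.292
v 2.349 -1.928 0.278
v 2.8 -2.037 1.523
v 2.005 -2.839 1.545
v 1.932 -2.447 2.119
v 2.424 -1.951 2.105
v 2.541 -2.586 1.177
v 1.475 -0.741 0.895
v 0.68 -1.543 0.917
v 1.056 -1.629 0.335
v 1.548 -1.133 0.321
v 1.504 -0.75 1.592
v 0.708 -1.552 1.615
v 1.131 -1.652 2.162
v 1.623 -1.156 2.148
v 0.939 -0.994 1.263
v -2.524 -3.877 -0.042
v -2.003 -4.582 0.605
v -2.965 -3.332 0.907
v -2.445 -4.038 1.554
v -0.775 -2.542 0.006
v -0.255 -3.248 0.653
v -1.217 -1.998 0.955
v -0.696 -2.703 1.602
v -3.265 -3.315 0.58
v -3.001 -3.719 0.774
v -3.81 -3.828 1.653
v -4.075 -3.425 1.46
v -2.882 -3.371 0.927
v -3.691 -3.481 1.806
v -2.987 -2.991 0.877
v -3.797 -3.1 1.756
v -3.256 -2.8 0.653
v -4.065 -2.91 1.532
v -3.53 -2.912 0.387
v -4.339 -3.021 1.266
v -3.649 -3.259 0.234
v -4.458 -3.369 1.113
v -3.543 -3.64 0.284
v -4.353 -3.749 1.163
v -3.275 -3.83 0.508
v -4.084 -3.94 1.387
f 2 1 5
f 2 5 3
f 3 5 6
f 3 6 4
f 5 1 7
f 5 7 6
f 6 7 8
f 6 8 4
f 7 1 9
f 7 9 8
f 8 9 10
f 8 10 4
f 9 1 11
f 9 11 10
f 10 11 12
f 10 12 4
f 11 1 13
f 11 13 12
f 12 13 14
f 12 14 4
f 13 1 15
f 13 15 14
f 14 15 16
f 14 16 4
f 15 1 17
f 15 17 16
f 16 17 18
f 16 18 4
f 17 1 19
f 17 19 18
f 18 19 20
f 18 20 4
f 19 1 21
f 19 21 20
f 20 21 22
f 20 22 4
f 21 1 23
f 21 23 22
f 22 23 24
f 22 24 4
f 23 1 25
f 23 25 24
f 24 25 26
f 24 26 4
f 25 1 27
f 25 27 26
f 26 27 28
f 26 28 4
f 27 1 29
f 27 29 28
f 28 29 30
f 28 30 4
f 29 1 31
f 29 31 30
f 30 31 32
f 30 32 4
f 31 1 33
f 31 33 32
f 32 33 34
f 32 34 4
f 33 1 2
f 33 2 34
f 34 2 3
f 34 3 4
f 35 72 51
f 72 46 75
f 51 75 40
f 72 75 51
f 35 51 47
f 51 40 52
f 47 52 36
f 51 52 47
f 35 47 56
f 47 36 57
f 56 57 42
f 47 57 56
f 35 56 68
f 56 42 71
f 68 71 45
f 56 71 68
f 35 68 72
f 68 45 76
f 72 76 46
f 68 76 72
f 36 52 63
f 52 40 66
f 63 66 44
f 52 66 63
f 40 75 53
f 75 46 74
f 53 74 39
f 75 74 53
f 46 76 73
f 76 45 69
f 73 69 37
f 76 69 73
f 45 71 70
f 71 42 58
f 70 58 41
f 71 58 70
f 42 57 62
f 57 36 59
f 62 59 43
f 57 59 62
f 38 64 50
f 64 44 65
f 50 65 39
f 64 65 50
f 38 50 48
f 50 39 49
f 48 49 37
f 50 49 48
f 38 48 55
f 48 37 54
f 55 54 41
f 48 54 55
f 38 55 60
f 55 41 61
f 60 61 43
f 55 61 60
f 38 60 64
f 60 43 67
f 64 67 44
f 60 67 64
f 39 65 53
f 65 44 66
f 53 66 40
f 65 66 53
f 37 49 73
f 49 39 74
f 73 74 46
f 49 74 73
f 41 54 70
f 54 37 69
f 70 69 45
f 54 69 70
f 43 61 62
f 61 41 58
f 62 58 42
f 61 58 62
f 44 67 63
f 67 43 59
f 63 59 36
f 67 59 63
f 78 80 77
f 81 78 77
f 77 80 79
f 79 81 77
f 78 84 80
f 82 78 81
f 82 84 78
f 80 84 79
f 83 81 79
f 79 84 83
f 83 82 81
f 84 82 83
f 86 85 89
f 86 89 87
f 87 89 90
f 87 90 88
f 89 85 91
f 89 91 90
f 90 91 92
f 90 92 88
f 91 85 93
f 91 93 92
f 92 93 94
f 92 94 88
f 93 85 95
f 93 95 94
f 94 95 96
f 94 96 88
f 95 85 97
f 95 97 96
f 96 97 98
f 96 98 88
f 97 85 99
f 97 99 98
f 98 99 100
f 98 100 88
f 99 85 101
f 99 101 100
f 100 101 102
f 100 102 88
f 101 85 86
f 101 86 102
f 102 86 87
f 102 87 88



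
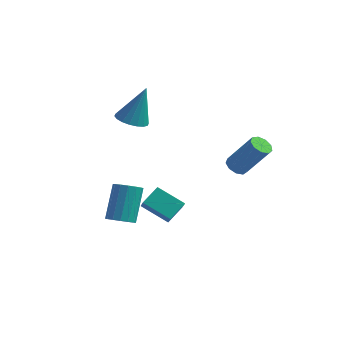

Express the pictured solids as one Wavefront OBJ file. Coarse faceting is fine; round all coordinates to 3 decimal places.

v -0.37 -3.99 -3.255
v -1.686 -4.058 -2.518
v -0.085 -3.119 -2.666
v -1.4 -3.187 -1.928
v 0.02 -4.553 -2.612
v -1.295 -4.621 -1.874
v 0.306 -3.682 -2.022
v -1.01 -3.75 -1.285
v -3.876 -0.658 0.776
v -3.464 0.004 0.492
v -3.364 -0.142 2.724
v -3.805 0.136 0.546
v -4.16 0.111 0.646
v -4.458 -0.067 0.772
v -4.641 -0.362 0.898
v -4.673 -0.716 1
v -4.547 -1.058 1.058
v -4.287 -1.321 1.059
v -3.947 -1.453 1.005
v -3.592 -1.428 0.905
v -3.294 -1.25 0.78
v -3.11 -0.955 0.653
v -3.079 -0.601 0.551
v -3.205 -0.259 0.494
v 1.205 -0.191 -1.252
v 1.665 -0.038 -1.588
v 2.836 0.044 0.056
v 2.375 -0.109 0.392
v 1.468 0.292 -1.464
v 2.639 0.374 0.18
v 1.148 0.396 -1.241
v 2.319 0.478 0.403
v 0.855 0.226 -1.023
v 2.026 0.307 0.621
v 0.725 -0.14 -0.913
v 1.895 -0.058 0.731
v 0.819 -0.529 -0.961
v 1.99 -0.448 0.683
v 1.094 -0.76 -1.145
v 2.265 -0.679 0.499
v 1.421 -0.725 -1.379
v 2.591 -0.643 0.265
v 1.646 -0.44 -1.554
v 2.817 -0.358 0.09
v -2.91 -3.691 -4.041
v -2.346 -4 -3.764
v -2.526 -2.879 -2.143
v -3.09 -2.569 -2.419
v -2.217 -3.715 -3.947
v -2.397 -2.594 -2.325
v -2.273 -3.424 -4.155
v -2.453 -2.302 -2.533
v -2.5 -3.204 -4.332
v -2.68 -2.082 -2.71
v -2.837 -3.114 -4.431
v -3.017 -1.993 -2.81
v -3.193 -3.179 -4.426
v -3.373 -2.058 -2.804
v -3.474 -3.381 -4.317
v -3.654 -2.26 -2.696
v -3.603 -3.666 -4.135
v -3.783 -2.545 -2.513
v -3.547 -3.958 -3.927
v -3.727 -2.836 -2.305
v -3.32 -4.178 -3.75
v -3.5 -3.056 -2.128
v -2.983 -4.267 -3.65
v -3.163 -3.146 -2.029
v -2.627 -4.202 -3.656
v -2.807 -3.081 -2.034
f 2 4 1
f 5 2 1
f 1 4 3
f 3 5 1
f 2 8 4
f 6 2 5
f 6 8 2
f 4 8 3
f 7 5 3
f 3 8 7
f 7 6 5
f 8 6 7
f 10 9 12
f 10 12 11
f 12 9 13
f 12 13 11
f 13 9 14
f 13 14 11
f 14 9 15
f 14 15 11
f 15 9 16
f 15 16 11
f 16 9 17
f 16 17 11
f 17 9 18
f 17 18 11
f 18 9 19
f 18 19 11
f 19 9 20
f 19 20 11
f 20 9 21
f 20 21 11
f 21 9 22
f 21 22 11
f 22 9 23
f 22 23 11
f 23 9 24
f 23 24 11
f 24 9 10
f 24 10 11
f 26 25 29
f 26 29 27
f 27 29 30
f 27 30 28
f 29 25 31
f 29 31 30
f 30 31 32
f 30 32 28
f 31 25 33
f 31 33 32
f 32 33 34
f 32 34 28
f 33 25 35
f 33 35 34
f 34 35 36
f 34 36 28
f 35 25 37
f 35 37 36
f 36 37 38
f 36 38 28
f 37 25 39
f 37 39 38
f 38 39 40
f 38 40 28
f 39 25 41
f 39 41 40
f 40 41 42
f 40 42 28
f 41 25 43
f 41 43 42
f 42 43 44
f 42 44 28
f 43 25 26
f 43 26 44
f 44 26 27
f 44 27 28
f 46 45 49
f 46 49 47
f 47 49 50
f 47 50 48
f 49 45 51
f 49 51 50
f 50 51 52
f 50 52 48
f 51 45 53
f 51 53 52
f 52 53 54
f 52 54 48
f 53 45 55
f 53 55 54
f 54 55 56
f 54 56 48
f 55 45 57
f 55 57 56
f 56 57 58
f 56 58 48
f 57 45 59
f 57 59 58
f 58 59 60
f 58 60 48
f 59 45 61
f 59 61 60
f 60 61 62
f 60 62 48
f 61 45 63
f 61 63 62
f 62 63 64
f 62 64 48
f 63 45 65
f 63 65 64
f 64 65 66
f 64 66 48
f 65 45 67
f 65 67 66
f 66 67 68
f 66 68 48
f 67 45 69
f 67 69 68
f 68 69 70
f 68 70 48
f 69 45 46
f 69 46 70
f 70 46 47
f 70 47 48



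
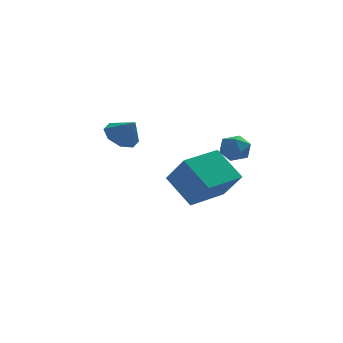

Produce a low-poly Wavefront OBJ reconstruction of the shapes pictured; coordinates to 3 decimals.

v -1.993 1.448 0.536
v -1.211 1.541 0.101
v -1.407 0.952 1.484
v -1.366 2.091 0.485
v -1.888 2.265 0.899
v -2.472 1.96 1.101
v -2.775 1.356 0.972
v -2.621 0.805 0.587
v -2.098 0.632 0.173
v -1.515 0.936 -0.028
v 1.199 2.508 -4.403
v 0.208 3.707 -3.13
v 2.899 3.839 -4.335
v 1.908 5.039 -3.062
v 1.912 1.521 -2.918
v 0.921 2.721 -1.645
v 3.612 2.853 -2.85
v 2.621 4.052 -1.577
v 2.121 -1.398 1.233
v 2.517 -0.939 0.746
v 2.743 -2.401 0.794
v 3.139 -1.942 0.307
v 3.266 -1.897 1.073
v 2.881 -1.277 1.344
v 2.379 -2.063 0.196
v 1.994 -1.443 0.467
v 2.676 -1.35 0.104
v 3.225 -1.247 0.647
v 2.035 -2.093 0.893
v 2.584 -1.99 1.436
f 2 1 4
f 2 4 3
f 4 1 5
f 4 5 3
f 5 1 6
f 5 6 3
f 6 1 7
f 6 7 3
f 7 1 8
f 7 8 3
f 8 1 9
f 8 9 3
f 9 1 10
f 9 10 3
f 10 1 2
f 10 2 3
f 12 14 11
f 15 12 11
f 11 14 13
f 13 15 11
f 12 18 14
f 16 12 15
f 16 18 12
f 14 18 13
f 17 15 13
f 13 18 17
f 17 16 15
f 18 16 17
f 19 30 24
f 19 24 20
f 19 20 26
f 19 26 29
f 19 29 30
f 20 24 28
f 24 30 23
f 30 29 21
f 29 26 25
f 26 20 27
f 22 28 23
f 22 23 21
f 22 21 25
f 22 25 27
f 22 27 28
f 23 28 24
f 21 23 30
f 25 21 29
f 27 25 26
f 28 27 20



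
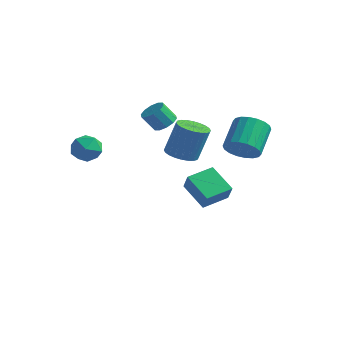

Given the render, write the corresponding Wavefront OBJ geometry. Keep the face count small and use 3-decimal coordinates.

v -0.623 3.033 0.24
v 0.096 3.5 -0.035
v 0.522 3.953 1.844
v -0.197 3.487 2.12
v -0.153 3.748 -0.039
v 0.273 4.202 1.841
v -0.473 3.888 0
v -0.047 4.341 1.88
v -0.816 3.897 0.075
v -0.39 4.35 1.955
v -1.129 3.775 0.176
v -0.703 4.228 2.056
v -1.366 3.54 0.286
v -0.94 3.993 2.166
v -1.489 3.228 0.389
v -1.063 3.681 2.269
v -1.481 2.886 0.47
v -1.055 3.339 2.35
v -1.342 2.567 0.516
v -0.916 3.02 2.395
v -1.093 2.318 0.519
v -0.667 2.772 2.399
v -0.773 2.179 0.48
v -0.347 2.632 2.36
v -0.43 2.17 0.405
v -0.004 2.623 2.285
v -0.117 2.292 0.304
v 0.309 2.745 2.184
v 0.12 2.527 0.194
v 0.546 2.98 2.074
v 0.243 2.839 0.091
v 0.669 3.292 1.971
v 0.235 3.181 0.01
v 0.661 3.634 1.89
v 3.797 1.61 2.336
v 4.603 1.456 2.815
v 4.269 2.896 3.842
v 3.463 3.05 3.364
v 4.728 1.709 2.5
v 4.393 3.149 3.528
v 4.668 1.943 2.153
v 4.333 3.383 3.18
v 4.436 2.111 1.842
v 4.101 3.551 2.87
v 4.077 2.18 1.629
v 3.742 3.619 2.657
v 3.663 2.136 1.556
v 3.328 3.575 2.584
v 3.275 1.987 1.638
v 2.941 3.427 2.665
v 2.991 1.764 1.858
v 2.657 3.204 2.885
v 2.867 1.511 2.172
v 2.532 2.951 3.2
v 2.927 1.277 2.52
v 2.592 2.717 3.547
v 3.159 1.109 2.83
v 2.824 2.549 3.858
v 3.518 1.041 3.043
v 3.183 2.48 4.071
v 3.932 1.085 3.116
v 3.597 2.524 4.144
v 4.319 1.233 3.035
v 3.985 2.673 4.062
v -2.014 3.69 1.801
v -1.391 3.469 2.06
v -1.923 3.069 2.998
v -2.546 3.29 2.739
v -1.457 3.88 2.198
v -1.988 3.48 3.136
v -1.736 4.219 2.184
v -2.267 3.819 3.122
v -2.121 4.355 2.024
v -2.652 3.956 2.962
v -2.465 4.238 1.779
v -2.997 3.838 2.717
v -2.637 3.911 1.542
v -3.169 3.511 2.48
v -2.572 3.5 1.404
v -3.103 3.1 2.342
v -2.293 3.161 1.418
v -2.824 2.761 2.356
v -1.908 3.024 1.578
v -2.439 2.625 2.516
v -1.563 3.142 1.823
v -2.095 2.742 2.761
v -2.913 -1.769 2.873
v -2.165 -1.482 2.432
v -2.815 -3.078 2.188
v -2.067 -2.791 1.747
v -2.037 -2.941 2.649
v -2.098 -2.132 3.072
v -2.882 -2.428 1.548
v -2.943 -1.619 1.971
v -2.146 -1.89 1.613
v -1.623 -2.206 2.294
v -3.357 -2.354 2.326
v -2.834 -2.67 3.007
v -0.264 2.714 -1.803
v 0.226 2.326 -0.838
v 0.318 4.104 -1.54
v 0.808 3.716 -0.575
v 1.172 2.284 -2.705
v 1.662 1.896 -1.74
v 1.754 3.674 -2.442
v 2.244 3.286 -1.477
f 2 1 5
f 2 5 3
f 3 5 6
f 3 6 4
f 5 1 7
f 5 7 6
f 6 7 8
f 6 8 4
f 7 1 9
f 7 9 8
f 8 9 10
f 8 10 4
f 9 1 11
f 9 11 10
f 10 11 12
f 10 12 4
f 11 1 13
f 11 13 12
f 12 13 14
f 12 14 4
f 13 1 15
f 13 15 14
f 14 15 16
f 14 16 4
f 15 1 17
f 15 17 16
f 16 17 18
f 16 18 4
f 17 1 19
f 17 19 18
f 18 19 20
f 18 20 4
f 19 1 21
f 19 21 20
f 20 21 22
f 20 22 4
f 21 1 23
f 21 23 22
f 22 23 24
f 22 24 4
f 23 1 25
f 23 25 24
f 24 25 26
f 24 26 4
f 25 1 27
f 25 27 26
f 26 27 28
f 26 28 4
f 27 1 29
f 27 29 28
f 28 29 30
f 28 30 4
f 29 1 31
f 29 31 30
f 30 31 32
f 30 32 4
f 31 1 33
f 31 33 32
f 32 33 34
f 32 34 4
f 33 1 2
f 33 2 34
f 34 2 3
f 34 3 4
f 36 35 39
f 36 39 37
f 37 39 40
f 37 40 38
f 39 35 41
f 39 41 40
f 40 41 42
f 40 42 38
f 41 35 43
f 41 43 42
f 42 43 44
f 42 44 38
f 43 35 45
f 43 45 44
f 44 45 46
f 44 46 38
f 45 35 47
f 45 47 46
f 46 47 48
f 46 48 38
f 47 35 49
f 47 49 48
f 48 49 50
f 48 50 38
f 49 35 51
f 49 51 50
f 50 51 52
f 50 52 38
f 51 35 53
f 51 53 52
f 52 53 54
f 52 54 38
f 53 35 55
f 53 55 54
f 54 55 56
f 54 56 38
f 55 35 57
f 55 57 56
f 56 57 58
f 56 58 38
f 57 35 59
f 57 59 58
f 58 59 60
f 58 60 38
f 59 35 61
f 59 61 60
f 60 61 62
f 60 62 38
f 61 35 63
f 61 63 62
f 62 63 64
f 62 64 38
f 63 35 36
f 63 36 64
f 64 36 37
f 64 37 38
f 66 65 69
f 66 69 67
f 67 69 70
f 67 70 68
f 69 65 71
f 69 71 70
f 70 71 72
f 70 72 68
f 71 65 73
f 71 73 72
f 72 73 74
f 72 74 68
f 73 65 75
f 73 75 74
f 74 75 76
f 74 76 68
f 75 65 77
f 75 77 76
f 76 77 78
f 76 78 68
f 77 65 79
f 77 79 78
f 78 79 80
f 78 80 68
f 79 65 81
f 79 81 80
f 80 81 82
f 80 82 68
f 81 65 83
f 81 83 82
f 82 83 84
f 82 84 68
f 83 65 85
f 83 85 84
f 84 85 86
f 84 86 68
f 85 65 66
f 85 66 86
f 86 66 67
f 86 67 68
f 87 98 92
f 87 92 88
f 87 88 94
f 87 94 97
f 87 97 98
f 88 92 96
f 92 98 91
f 98 97 89
f 97 94 93
f 94 88 95
f 90 96 91
f 90 91 89
f 90 89 93
f 90 93 95
f 90 95 96
f 91 96 92
f 89 91 98
f 93 89 97
f 95 93 94
f 96 95 88
f 100 102 99
f 103 100 99
f 99 102 101
f 101 103 99
f 100 106 102
f 104 100 103
f 104 106 100
f 102 106 101
f 105 103 101
f 101 106 105
f 105 104 103
f 106 104 105



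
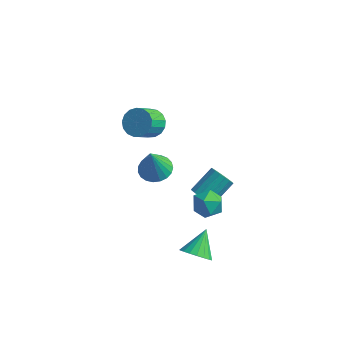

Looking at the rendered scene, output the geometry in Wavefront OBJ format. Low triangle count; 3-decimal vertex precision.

v 1.848 0.412 -0.897
v 2.571 0.203 -0.998
v 3.096 1.559 -0.043
v 2.372 1.768 0.057
v 2.505 0.425 -1.278
v 3.03 1.782 -0.323
v 2.289 0.645 -1.471
v 2.813 2.002 -0.516
v 1.971 0.811 -1.532
v 2.495 2.168 -0.577
v 1.625 0.886 -1.448
v 2.149 2.242 -0.493
v 1.33 0.852 -1.238
v 1.854 2.208 -0.283
v 1.154 0.717 -0.95
v 1.678 2.073 0.005
v 1.136 0.512 -0.649
v 1.661 1.869 0.305
v 1.282 0.284 -0.406
v 1.807 1.641 0.549
v 1.557 0.086 -0.275
v 2.082 1.443 0.68
v 1.899 -0.038 -0.287
v 2.424 1.319 0.668
v 2.229 -0.059 -0.438
v 2.754 1.298 0.516
v 2.472 0.028 -0.695
v 2.996 1.385 0.26
v 2.778 -2.084 -3.254
v 3.698 -1.978 -3.339
v 2.722 -0.756 -2.226
v 3.55 -1.746 -3.648
v 3.249 -1.58 -3.878
v 2.854 -1.514 -3.985
v 2.445 -1.561 -3.947
v 2.101 -1.712 -3.772
v 1.892 -1.936 -3.494
v 1.858 -2.189 -3.169
v 2.007 -2.422 -2.86
v 2.308 -2.587 -2.63
v 2.702 -2.653 -2.523
v 3.112 -2.606 -2.561
v 3.455 -2.456 -2.736
v 3.664 -2.232 -3.014
v -2.654 3.435 -3.57
v -1.716 3.07 -3.653
v -2.686 2.905 -1.61
v -1.645 3.469 -3.544
v -1.748 3.862 -3.439
v -2.008 4.182 -3.357
v -2.379 4.372 -3.311
v -2.798 4.401 -3.31
v -3.192 4.262 -3.354
v -3.493 3.981 -3.435
v -3.649 3.605 -3.54
v -3.633 3.2 -3.649
v -3.447 2.836 -3.745
v -3.125 2.575 -3.81
v -2.721 2.463 -3.834
v -2.305 2.519 -3.812
v -1.95 2.734 -3.748
v 2.374 -0.325 0.548
v 3.314 -0.232 0.601
v 2.526 -1.848 0.539
v 3.466 -1.755 0.592
v 2.925 -1.52 1.332
v 2.831 -0.578 1.337
v 3.009 -1.502 -0.197
v 2.915 -0.56 -0.192
v 3.707 -0.959 0.14
v 3.655 -0.97 1.085
v 2.185 -1.11 0.055
v 2.133 -1.121 1
v -1.706 1.259 3.301
v -0.933 1.496 3.697
v -1.121 0.337 4.755
v -1.894 0.101 4.359
v -1.23 1.731 3.902
v -1.419 0.573 4.96
v -1.636 1.858 3.969
v -1.825 0.7 5.027
v -2.058 1.848 3.883
v -2.247 0.69 4.941
v -2.4 1.703 3.664
v -2.588 0.545 4.722
v -2.582 1.457 3.361
v -2.77 0.298 4.419
v -2.564 1.165 3.045
v -2.752 0.006 4.103
v -2.349 0.894 2.787
v -2.537 -0.264 3.845
v -1.987 0.708 2.647
v -2.175 -0.451 3.705
v -1.56 0.647 2.657
v -1.748 -0.511 3.715
v -1.167 0.727 2.814
v -1.355 -0.431 3.872
v -0.898 0.929 3.083
v -1.086 -0.229 4.141
v -0.813 1.206 3.402
v -1.001 0.048 4.46
f 2 1 5
f 2 5 3
f 3 5 6
f 3 6 4
f 5 1 7
f 5 7 6
f 6 7 8
f 6 8 4
f 7 1 9
f 7 9 8
f 8 9 10
f 8 10 4
f 9 1 11
f 9 11 10
f 10 11 12
f 10 12 4
f 11 1 13
f 11 13 12
f 12 13 14
f 12 14 4
f 13 1 15
f 13 15 14
f 14 15 16
f 14 16 4
f 15 1 17
f 15 17 16
f 16 17 18
f 16 18 4
f 17 1 19
f 17 19 18
f 18 19 20
f 18 20 4
f 19 1 21
f 19 21 20
f 20 21 22
f 20 22 4
f 21 1 23
f 21 23 22
f 22 23 24
f 22 24 4
f 23 1 25
f 23 25 24
f 24 25 26
f 24 26 4
f 25 1 27
f 25 27 26
f 26 27 28
f 26 28 4
f 27 1 2
f 27 2 28
f 28 2 3
f 28 3 4
f 30 29 32
f 30 32 31
f 32 29 33
f 32 33 31
f 33 29 34
f 33 34 31
f 34 29 35
f 34 35 31
f 35 29 36
f 35 36 31
f 36 29 37
f 36 37 31
f 37 29 38
f 37 38 31
f 38 29 39
f 38 39 31
f 39 29 40
f 39 40 31
f 40 29 41
f 40 41 31
f 41 29 42
f 41 42 31
f 42 29 43
f 42 43 31
f 43 29 44
f 43 44 31
f 44 29 30
f 44 30 31
f 46 45 48
f 46 48 47
f 48 45 49
f 48 49 47
f 49 45 50
f 49 50 47
f 50 45 51
f 50 51 47
f 51 45 52
f 51 52 47
f 52 45 53
f 52 53 47
f 53 45 54
f 53 54 47
f 54 45 55
f 54 55 47
f 55 45 56
f 55 56 47
f 56 45 57
f 56 57 47
f 57 45 58
f 57 58 47
f 58 45 59
f 58 59 47
f 59 45 60
f 59 60 47
f 60 45 61
f 60 61 47
f 61 45 46
f 61 46 47
f 62 73 67
f 62 67 63
f 62 63 69
f 62 69 72
f 62 72 73
f 63 67 71
f 67 73 66
f 73 72 64
f 72 69 68
f 69 63 70
f 65 71 66
f 65 66 64
f 65 64 68
f 65 68 70
f 65 70 71
f 66 71 67
f 64 66 73
f 68 64 72
f 70 68 69
f 71 70 63
f 75 74 78
f 75 78 76
f 76 78 79
f 76 79 77
f 78 74 80
f 78 80 79
f 79 80 81
f 79 81 77
f 80 74 82
f 80 82 81
f 81 82 83
f 81 83 77
f 82 74 84
f 82 84 83
f 83 84 85
f 83 85 77
f 84 74 86
f 84 86 85
f 85 86 87
f 85 87 77
f 86 74 88
f 86 88 87
f 87 88 89
f 87 89 77
f 88 74 90
f 88 90 89
f 89 90 91
f 89 91 77
f 90 74 92
f 90 92 91
f 91 92 93
f 91 93 77
f 92 74 94
f 92 94 93
f 93 94 95
f 93 95 77
f 94 74 96
f 94 96 95
f 95 96 97
f 95 97 77
f 96 74 98
f 96 98 97
f 97 98 99
f 97 99 77
f 98 74 100
f 98 100 99
f 99 100 101
f 99 101 77
f 100 74 75
f 100 75 101
f 101 75 76
f 101 76 77



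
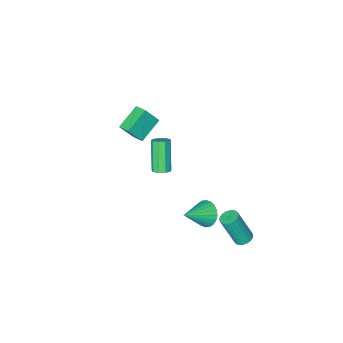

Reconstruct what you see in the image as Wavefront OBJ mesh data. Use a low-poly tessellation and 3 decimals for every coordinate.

v -1.105 3.222 -1.751
v -0.682 3.381 -2.471
v 0.405 3.298 -0.849
v -0.757 3.688 -2.371
v -0.886 3.924 -2.177
v -1.047 4.054 -1.917
v -1.217 4.056 -1.633
v -1.37 3.932 -1.366
v -1.483 3.7 -1.158
v -1.538 3.395 -1.04
v -1.527 3.063 -1.031
v -1.452 2.756 -1.131
v -1.324 2.52 -1.325
v -1.162 2.391 -1.585
v -0.992 2.388 -1.869
v -0.839 2.512 -2.136
v -0.727 2.745 -2.344
v -0.671 3.05 -2.462
v -1.978 -2.642 -3.735
v -1.526 -2.987 -3.778
v -2.15 -4.022 -2.049
v -2.602 -3.678 -2.005
v -1.437 -2.676 -3.56
v -2.06 -3.712 -1.83
v -1.601 -2.35 -3.423
v -2.224 -3.385 -1.694
v -1.941 -2.16 -3.433
v -2.565 -3.196 -1.703
v -2.299 -2.196 -3.583
v -2.923 -3.232 -1.854
v -2.507 -2.441 -3.805
v -3.13 -3.477 -2.075
v -2.467 -2.78 -3.993
v -3.091 -3.816 -2.264
v -2.199 -3.054 -4.061
v -2.822 -4.09 -2.332
v -1.827 -3.136 -3.976
v -2.451 -4.172 -2.247
v 0.701 -1.294 2.425
v -0.65 -1.702 3.2
v 0.619 -0.477 2.713
v -0.732 -0.886 3.488
v 1.392 -1.594 3.472
v 0.041 -2.003 4.247
v 1.31 -0.778 3.76
v -0.041 -1.186 4.535
v -3.035 4.126 -4.495
v -2.557 4.429 -4.562
v -1.927 3.858 -2.653
v -2.405 3.554 -2.585
v -2.692 4.58 -4.472
v -2.062 4.009 -2.562
v -2.88 4.663 -4.385
v -2.25 4.092 -2.476
v -3.091 4.664 -4.315
v -2.461 4.093 -2.406
v -3.294 4.582 -4.273
v -2.664 4.011 -2.363
v -3.457 4.432 -4.264
v -2.827 3.861 -2.355
v -3.556 4.234 -4.29
v -2.926 3.663 -2.381
v -3.576 4.02 -4.348
v -2.946 3.449 -2.438
v -3.513 3.822 -4.427
v -2.883 3.251 -2.518
v -3.378 3.671 -4.518
v -2.748 3.1 -2.608
v -3.19 3.588 -4.604
v -2.56 3.017 -2.695
v -2.979 3.587 -4.674
v -2.349 3.016 -2.765
v -2.776 3.669 -4.717
v -2.146 3.098 -2.807
v -2.613 3.819 -4.725
v -1.983 3.248 -2.816
v -2.514 4.017 -4.699
v -1.884 3.446 -2.79
v -2.494 4.231 -4.642
v -1.864 3.66 -2.732
f 2 1 4
f 2 4 3
f 4 1 5
f 4 5 3
f 5 1 6
f 5 6 3
f 6 1 7
f 6 7 3
f 7 1 8
f 7 8 3
f 8 1 9
f 8 9 3
f 9 1 10
f 9 10 3
f 10 1 11
f 10 11 3
f 11 1 12
f 11 12 3
f 12 1 13
f 12 13 3
f 13 1 14
f 13 14 3
f 14 1 15
f 14 15 3
f 15 1 16
f 15 16 3
f 16 1 17
f 16 17 3
f 17 1 18
f 17 18 3
f 18 1 2
f 18 2 3
f 20 19 23
f 20 23 21
f 21 23 24
f 21 24 22
f 23 19 25
f 23 25 24
f 24 25 26
f 24 26 22
f 25 19 27
f 25 27 26
f 26 27 28
f 26 28 22
f 27 19 29
f 27 29 28
f 28 29 30
f 28 30 22
f 29 19 31
f 29 31 30
f 30 31 32
f 30 32 22
f 31 19 33
f 31 33 32
f 32 33 34
f 32 34 22
f 33 19 35
f 33 35 34
f 34 35 36
f 34 36 22
f 35 19 37
f 35 37 36
f 36 37 38
f 36 38 22
f 37 19 20
f 37 20 38
f 38 20 21
f 38 21 22
f 40 42 39
f 43 40 39
f 39 42 41
f 41 43 39
f 40 46 42
f 44 40 43
f 44 46 40
f 42 46 41
f 45 43 41
f 41 46 45
f 45 44 43
f 46 44 45
f 48 47 51
f 48 51 49
f 49 51 52
f 49 52 50
f 51 47 53
f 51 53 52
f 52 53 54
f 52 54 50
f 53 47 55
f 53 55 54
f 54 55 56
f 54 56 50
f 55 47 57
f 55 57 56
f 56 57 58
f 56 58 50
f 57 47 59
f 57 59 58
f 58 59 60
f 58 60 50
f 59 47 61
f 59 61 60
f 60 61 62
f 60 62 50
f 61 47 63
f 61 63 62
f 62 63 64
f 62 64 50
f 63 47 65
f 63 65 64
f 64 65 66
f 64 66 50
f 65 47 67
f 65 67 66
f 66 67 68
f 66 68 50
f 67 47 69
f 67 69 68
f 68 69 70
f 68 70 50
f 69 47 71
f 69 71 70
f 70 71 72
f 70 72 50
f 71 47 73
f 71 73 72
f 72 73 74
f 72 74 50
f 73 47 75
f 73 75 74
f 74 75 76
f 74 76 50
f 75 47 77
f 75 77 76
f 76 77 78
f 76 78 50
f 77 47 79
f 77 79 78
f 78 79 80
f 78 80 50
f 79 47 48
f 79 48 80
f 80 48 49
f 80 49 50



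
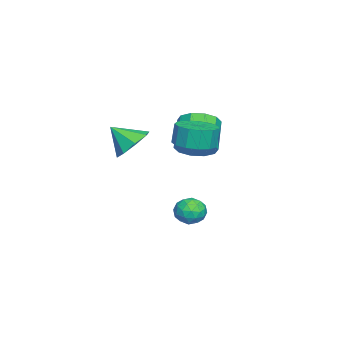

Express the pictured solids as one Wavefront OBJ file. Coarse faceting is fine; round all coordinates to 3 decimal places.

v 1.247 -1.803 2.055
v 2.143 -1.43 2.507
v 1.193 -2.897 3.065
v 1.467 -1.099 2.831
v 0.663 -1.18 2.7
v 0.201 -1.625 2.192
v 0.351 -2.175 1.604
v 1.027 -2.506 1.28
v 1.831 -2.425 1.411
v 2.293 -1.98 1.919
v -2.707 0.289 0.297
v -2.012 0.033 1.083
v -3.478 -0.125 2.329
v -4.173 0.131 1.543
v -2.085 0.696 1.081
v -3.551 0.539 2.326
v -2.396 1.204 0.779
v -3.862 1.046 2.024
v -2.826 1.362 0.293
v -4.292 1.205 1.539
v -3.21 1.11 -0.191
v -4.676 0.953 1.054
v -3.402 0.545 -0.489
v -4.868 0.387 0.757
v -3.329 -0.119 -0.486
v -4.795 -0.276 0.759
v -3.018 -0.626 -0.184
v -4.484 -0.784 1.061
v -2.588 -0.785 0.301
v -4.054 -0.942 1.547
v -2.204 -0.533 0.786
v -3.67 -0.69 2.031
v -2.524 0.44 -3.901
v -2.176 0.885 -3.249
v -1.464 -0.465 -3.851
v -1.116 -0.02 -3.199
v -1.847 -0.46 -3.078
v -2.503 0.099 -3.11
v -1.137 0.321 -3.99
v -1.793 0.88 -4.022
v -1.319 0.811 -3.305
v -1.758 0.328 -2.741
v -1.882 0.092 -4.359
v -2.321 -0.391 -3.795
v -2.443 0.742 -3.58
v -1.197 -0.322 -3.52
v -1.627 -0.581 -3.45
v -1.422 -0.319 -3.067
v -2.635 0.28 -3.497
v -2.431 0.541 -3.114
v -2.237 -0.249 -3.014
v -1.209 -0.121 -3.986
v -1.005 0.14 -3.603
v -2.218 0.739 -4.033
v -2.013 1.001 -3.65
v -1.403 0.669 -4.086
v -1.735 0.96 -3.229
v -1.111 0.428 -3.199
v -1.124 0.628 -3.665
v -1.509 0.957 -3.683
v -1.993 0.676 -2.898
v -1.369 0.144 -2.868
v -1.799 -0.115 -2.797
v -2.185 0.214 -2.816
v -1.489 0.633 -2.93
v -2.271 0.276 -4.232
v -1.647 -0.256 -4.202
v -1.455 0.206 -4.284
v -1.841 0.535 -4.303
v -2.529 -0.008 -3.901
v -1.905 -0.54 -3.871
v -2.131 -0.537 -3.417
v -2.516 -0.208 -3.435
v -2.151 -0.213 -4.17
v 1.101 1.028 2.3
v 1.853 0.335 2.486
v 1.671 0.438 3.606
v 0.919 1.132 3.42
v 2.112 0.861 2.48
v 1.929 0.964 3.6
v 2.049 1.44 2.416
v 1.867 1.543 3.537
v 1.686 1.888 2.316
v 1.503 1.992 3.436
v 1.137 2.064 2.21
v 0.954 2.167 3.331
v 0.576 1.911 2.133
v 0.394 2.014 3.254
v 0.183 1.477 2.109
v 0 1.58 3.23
v 0.081 0.901 2.145
v -0.102 1.005 3.266
v 0.303 0.366 2.231
v 0.12 0.469 3.351
v 0.778 0.041 2.338
v 0.596 0.144 3.459
v 1.356 0.029 2.433
v 1.174 0.132 3.554
f 2 1 4
f 2 4 3
f 4 1 5
f 4 5 3
f 5 1 6
f 5 6 3
f 6 1 7
f 6 7 3
f 7 1 8
f 7 8 3
f 8 1 9
f 8 9 3
f 9 1 10
f 9 10 3
f 10 1 2
f 10 2 3
f 12 11 15
f 12 15 13
f 13 15 16
f 13 16 14
f 15 11 17
f 15 17 16
f 16 17 18
f 16 18 14
f 17 11 19
f 17 19 18
f 18 19 20
f 18 20 14
f 19 11 21
f 19 21 20
f 20 21 22
f 20 22 14
f 21 11 23
f 21 23 22
f 22 23 24
f 22 24 14
f 23 11 25
f 23 25 24
f 24 25 26
f 24 26 14
f 25 11 27
f 25 27 26
f 26 27 28
f 26 28 14
f 27 11 29
f 27 29 28
f 28 29 30
f 28 30 14
f 29 11 31
f 29 31 30
f 30 31 32
f 30 32 14
f 31 11 12
f 31 12 32
f 32 12 13
f 32 13 14
f 33 70 49
f 70 44 73
f 49 73 38
f 70 73 49
f 33 49 45
f 49 38 50
f 45 50 34
f 49 50 45
f 33 45 54
f 45 34 55
f 54 55 40
f 45 55 54
f 33 54 66
f 54 40 69
f 66 69 43
f 54 69 66
f 33 66 70
f 66 43 74
f 70 74 44
f 66 74 70
f 34 50 61
f 50 38 64
f 61 64 42
f 50 64 61
f 38 73 51
f 73 44 72
f 51 72 37
f 73 72 51
f 44 74 71
f 74 43 67
f 71 67 35
f 74 67 71
f 43 69 68
f 69 40 56
f 68 56 39
f 69 56 68
f 40 55 60
f 55 34 57
f 60 57 41
f 55 57 60
f 36 62 48
f 62 42 63
f 48 63 37
f 62 63 48
f 36 48 46
f 48 37 47
f 46 47 35
f 48 47 46
f 36 46 53
f 46 35 52
f 53 52 39
f 46 52 53
f 36 53 58
f 53 39 59
f 58 59 41
f 53 59 58
f 36 58 62
f 58 41 65
f 62 65 42
f 58 65 62
f 37 63 51
f 63 42 64
f 51 64 38
f 63 64 51
f 35 47 71
f 47 37 72
f 71 72 44
f 47 72 71
f 39 52 68
f 52 35 67
f 68 67 43
f 52 67 68
f 41 59 60
f 59 39 56
f 60 56 40
f 59 56 60
f 42 65 61
f 65 41 57
f 61 57 34
f 65 57 61
f 76 75 79
f 76 79 77
f 77 79 80
f 77 80 78
f 79 75 81
f 79 81 80
f 80 81 82
f 80 82 78
f 81 75 83
f 81 83 82
f 82 83 84
f 82 84 78
f 83 75 85
f 83 85 84
f 84 85 86
f 84 86 78
f 85 75 87
f 85 87 86
f 86 87 88
f 86 88 78
f 87 75 89
f 87 89 88
f 88 89 90
f 88 90 78
f 89 75 91
f 89 91 90
f 90 91 92
f 90 92 78
f 91 75 93
f 91 93 92
f 92 93 94
f 92 94 78
f 93 75 95
f 93 95 94
f 94 95 96
f 94 96 78
f 95 75 97
f 95 97 96
f 96 97 98
f 96 98 78
f 97 75 76
f 97 76 98
f 98 76 77
f 98 77 78



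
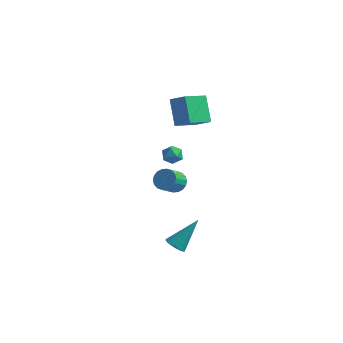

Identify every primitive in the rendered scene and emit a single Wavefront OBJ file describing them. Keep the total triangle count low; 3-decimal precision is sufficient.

v -3.792 1.551 -2.756
v -3.416 1.103 -3.176
v -3.631 0.142 -2.343
v -4.008 0.589 -1.924
v -3.192 1.223 -2.98
v -3.407 0.261 -2.147
v -3.087 1.407 -2.74
v -3.302 0.446 -1.907
v -3.122 1.62 -2.503
v -3.337 0.659 -1.67
v -3.29 1.819 -2.316
v -3.505 0.858 -1.484
v -3.557 1.965 -2.217
v -3.772 1.004 -1.384
v -3.871 2.029 -2.224
v -4.086 1.068 -1.391
v -4.169 1.998 -2.337
v -4.384 1.037 -1.504
v -4.393 1.879 -2.533
v -4.608 0.917 -1.7
v -4.498 1.694 -2.773
v -4.713 0.733 -1.94
v -4.463 1.481 -3.01
v -4.678 0.52 -2.177
v -4.295 1.282 -3.196
v -4.51 0.321 -2.364
v -4.028 1.136 -3.296
v -4.243 0.175 -2.463
v -3.714 1.072 -3.289
v -3.929 0.111 -2.456
v -2.794 -0.962 2.321
v -2.405 -0.857 1.823
v -2.755 -1.983 2.137
v -2.366 -1.878 1.639
v -2.156 -1.776 2.236
v -2.181 -1.145 2.35
v -2.979 -1.695 1.61
v -3.004 -1.064 1.724
v -2.519 -1.31 1.383
v -2.01 -1.36 1.77
v -3.15 -1.48 2.19
v -2.641 -1.53 2.577
v -3.319 2.522 3.735
v -3.914 1.096 4.395
v -2.368 2.402 4.334
v -2.964 0.976 4.995
v -2.596 1.604 2.405
v -3.192 0.178 3.066
v -1.646 1.484 3.005
v -2.241 0.058 3.665
v -1.44 -3.534 -3.564
v -1.205 -3.142 -3.998
v -0.64 -2.346 -2.056
v -1.46 -3.035 -3.947
v -1.71 -3.026 -3.821
v -1.907 -3.119 -3.644
v -2.011 -3.293 -3.451
v -2.002 -3.515 -3.28
v -1.882 -3.742 -3.166
v -1.675 -3.926 -3.13
v -1.42 -4.034 -3.181
v -1.17 -4.042 -3.307
v -0.973 -3.95 -3.484
v -0.869 -3.775 -3.677
v -0.878 -3.553 -3.848
v -0.998 -3.327 -3.962
f 2 1 5
f 2 5 3
f 3 5 6
f 3 6 4
f 5 1 7
f 5 7 6
f 6 7 8
f 6 8 4
f 7 1 9
f 7 9 8
f 8 9 10
f 8 10 4
f 9 1 11
f 9 11 10
f 10 11 12
f 10 12 4
f 11 1 13
f 11 13 12
f 12 13 14
f 12 14 4
f 13 1 15
f 13 15 14
f 14 15 16
f 14 16 4
f 15 1 17
f 15 17 16
f 16 17 18
f 16 18 4
f 17 1 19
f 17 19 18
f 18 19 20
f 18 20 4
f 19 1 21
f 19 21 20
f 20 21 22
f 20 22 4
f 21 1 23
f 21 23 22
f 22 23 24
f 22 24 4
f 23 1 25
f 23 25 24
f 24 25 26
f 24 26 4
f 25 1 27
f 25 27 26
f 26 27 28
f 26 28 4
f 27 1 29
f 27 29 28
f 28 29 30
f 28 30 4
f 29 1 2
f 29 2 30
f 30 2 3
f 30 3 4
f 31 42 36
f 31 36 32
f 31 32 38
f 31 38 41
f 31 41 42
f 32 36 40
f 36 42 35
f 42 41 33
f 41 38 37
f 38 32 39
f 34 40 35
f 34 35 33
f 34 33 37
f 34 37 39
f 34 39 40
f 35 40 36
f 33 35 42
f 37 33 41
f 39 37 38
f 40 39 32
f 44 46 43
f 47 44 43
f 43 46 45
f 45 47 43
f 44 50 46
f 48 44 47
f 48 50 44
f 46 50 45
f 49 47 45
f 45 50 49
f 49 48 47
f 50 48 49
f 52 51 54
f 52 54 53
f 54 51 55
f 54 55 53
f 55 51 56
f 55 56 53
f 56 51 57
f 56 57 53
f 57 51 58
f 57 58 53
f 58 51 59
f 58 59 53
f 59 51 60
f 59 60 53
f 60 51 61
f 60 61 53
f 61 51 62
f 61 62 53
f 62 51 63
f 62 63 53
f 63 51 64
f 63 64 53
f 64 51 65
f 64 65 53
f 65 51 66
f 65 66 53
f 66 51 52
f 66 52 53

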